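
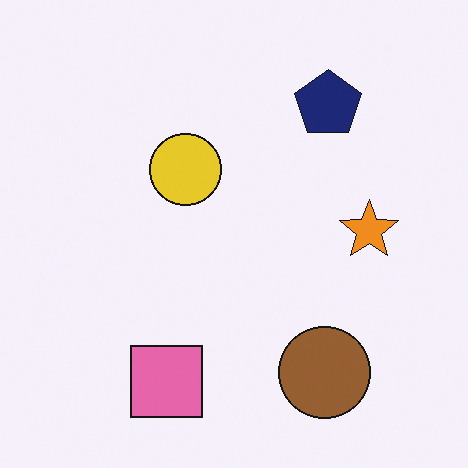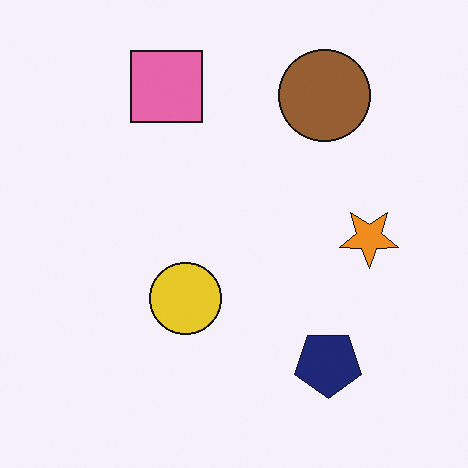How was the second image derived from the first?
This is the original image flipped vertically (top ↔ bottom).

The pink square is in the bottom of the first image and the top of the second — shapes on opposite sides of the horizontal midline have swapped in a mirror flip.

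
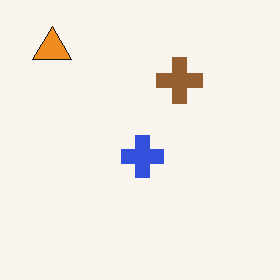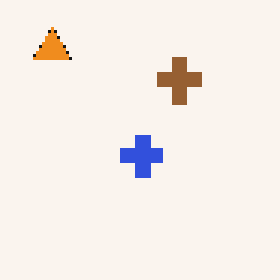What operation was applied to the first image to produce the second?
It was mildly pixelated.

Shapes are reduced to large square blocks; fine edges and outlines are lost — a downscale-then-upscale (mosaic) effect.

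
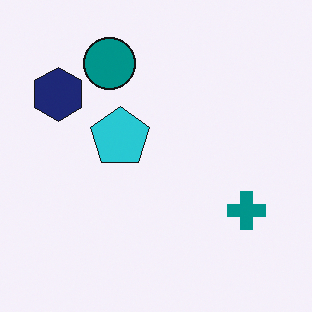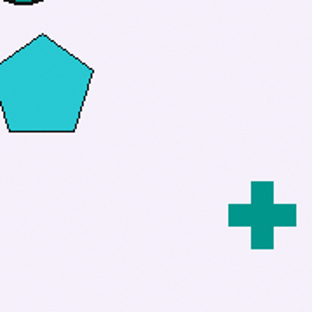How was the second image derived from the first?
The image was cropped to a noticeably smaller region and rescaled.

The visible shapes are larger and the field of view is narrower; shapes near the original edges may be partly or wholly outside the frame — a crop-and-rescale.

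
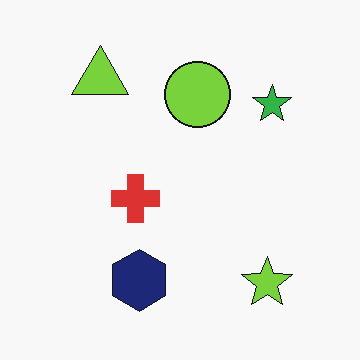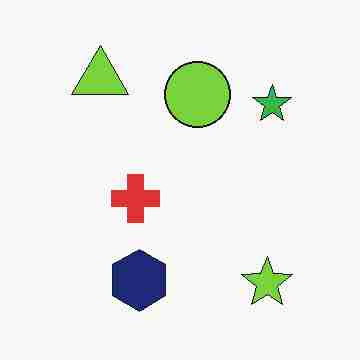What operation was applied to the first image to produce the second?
The image was heavily JPEG-compressed with obvious blocking artifacts.

Blocky 8×8 compression artifacts appear around shape edges and the flat background shows ringing — characteristic JPEG degradation.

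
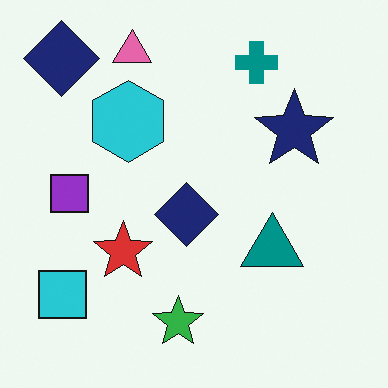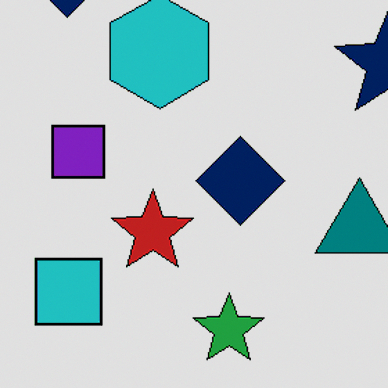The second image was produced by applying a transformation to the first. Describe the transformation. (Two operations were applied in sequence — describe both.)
It was cropped to a modestly smaller region and rescaled, then moderately posterized.

The visible shapes are larger and the field of view is narrower; shapes near the original edges may be partly or wholly outside the frame — a crop-and-rescale. Each flat color has snapped to a coarser quantized level — most visibly, the near-white background has dropped to a flat grey.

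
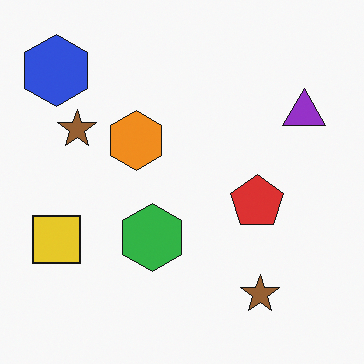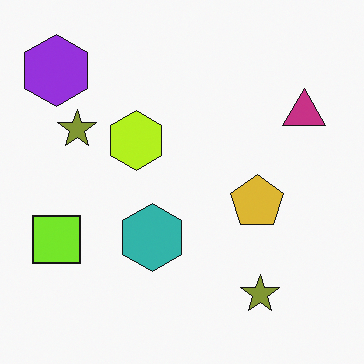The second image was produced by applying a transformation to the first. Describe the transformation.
The transformation is: hue-shifted slightly.

Every shape's color has rotated by the same amount around the hue wheel — a uniform hue shift.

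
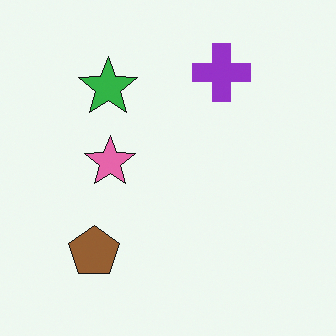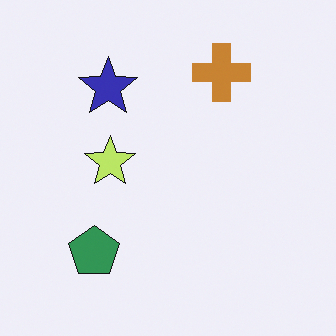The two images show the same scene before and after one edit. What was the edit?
The transformation is: hue-shifted by a moderate amount.

Every shape's color has rotated by the same amount around the hue wheel — a uniform hue shift.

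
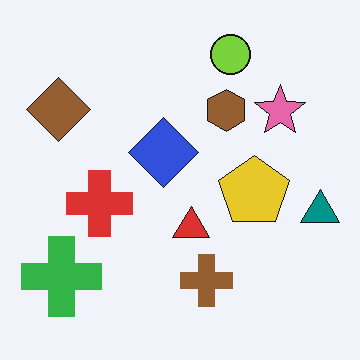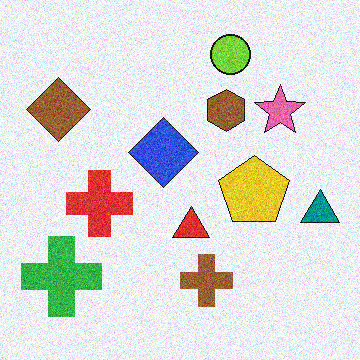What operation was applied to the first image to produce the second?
The transformation is: degraded with moderate additive noise.

Random speckle covers the whole image, including the flat background.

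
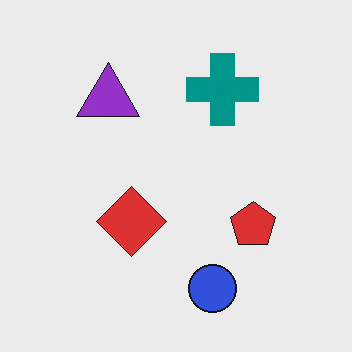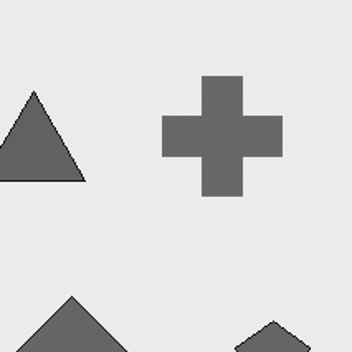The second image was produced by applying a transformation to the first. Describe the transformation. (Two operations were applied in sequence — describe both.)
Cropped tightly and scaled back up, then converted to grayscale.

The visible shapes are larger and the field of view is narrower; shapes near the original edges may be partly or wholly outside the frame — a crop-and-rescale. All color is removed — every shape is now a shade of grey.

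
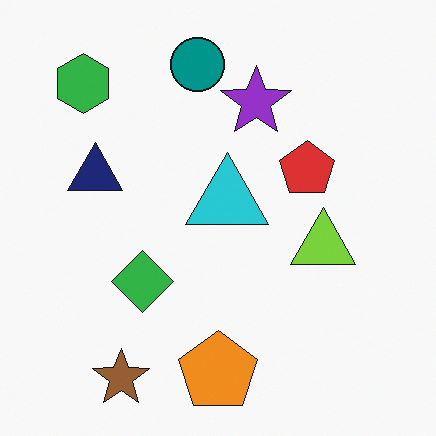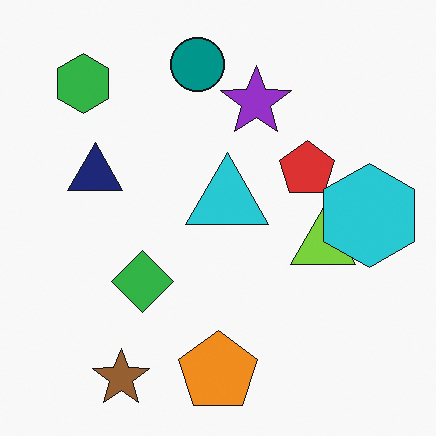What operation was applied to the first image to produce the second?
The image was overlaid with an additional cyan hexagon.

A cyan hexagon appears in the second image that is absent from the first.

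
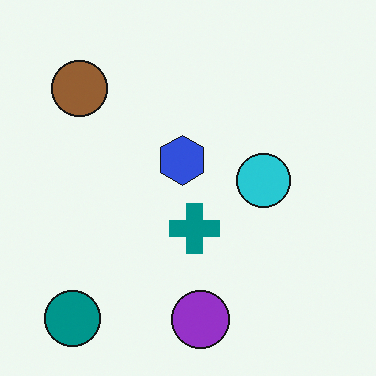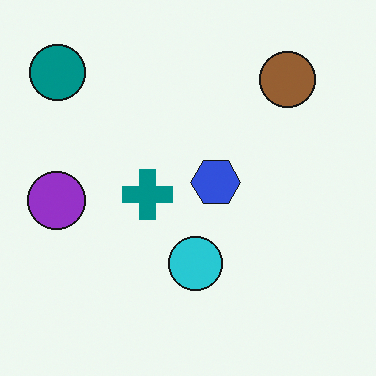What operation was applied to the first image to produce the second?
Rotated 90° clockwise.

The teal circle sits in the bottom-left of the first image and the top-left of the second — consistent with a whole-image 90° clockwise rotation.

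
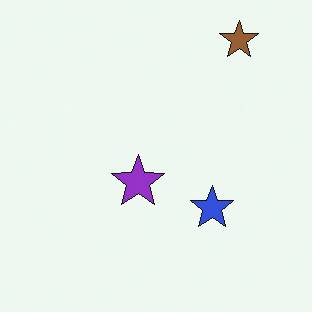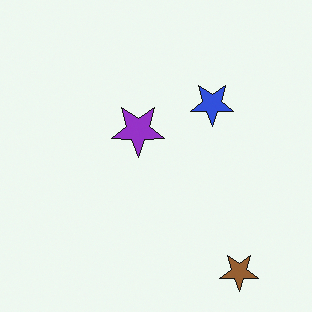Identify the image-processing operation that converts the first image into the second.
It was flipped vertically (top ↔ bottom).

The brown star is in the top-right of the first image and the bottom-right of the second — shapes on opposite sides of the horizontal midline have swapped in a mirror flip.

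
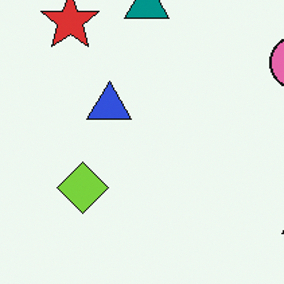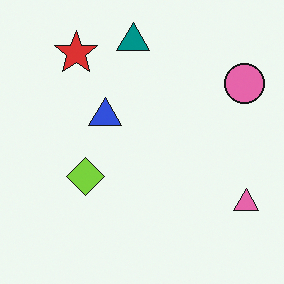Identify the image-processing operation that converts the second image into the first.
The image was cropped slightly and scaled back up.

The visible shapes are larger and the field of view is narrower; shapes near the original edges may be partly or wholly outside the frame — a crop-and-rescale.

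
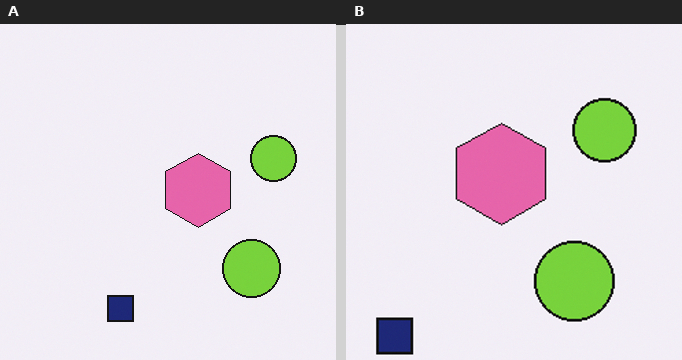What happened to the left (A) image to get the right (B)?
The image was cropped slightly and scaled back up.

The visible shapes are larger and the field of view is narrower; shapes near the original edges may be partly or wholly outside the frame — a crop-and-rescale.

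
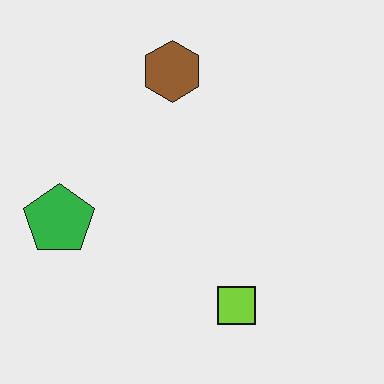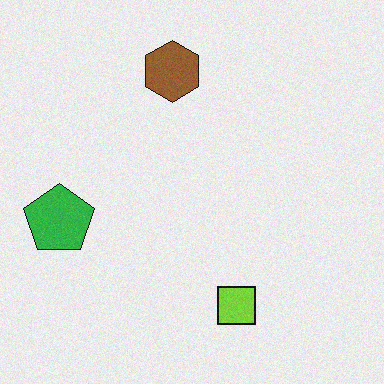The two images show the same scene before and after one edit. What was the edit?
The transformation is: degraded with subtle gaussian noise.

Random speckle covers the whole image, including the flat background.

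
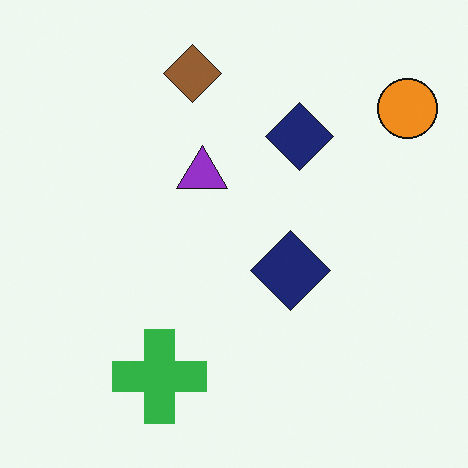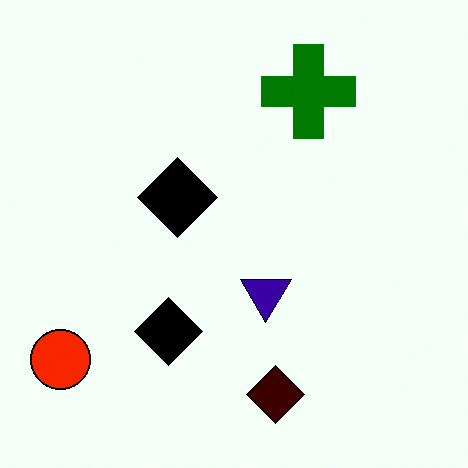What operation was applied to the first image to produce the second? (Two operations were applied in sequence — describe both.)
This is the original image given much higher contrast, then rotated 180°.

Tones are pushed away from mid-grey across the whole image — a global contrast change. The orange circle sits in the top-right of the first image and the bottom-left of the second — consistent with a whole-image 180° rotation.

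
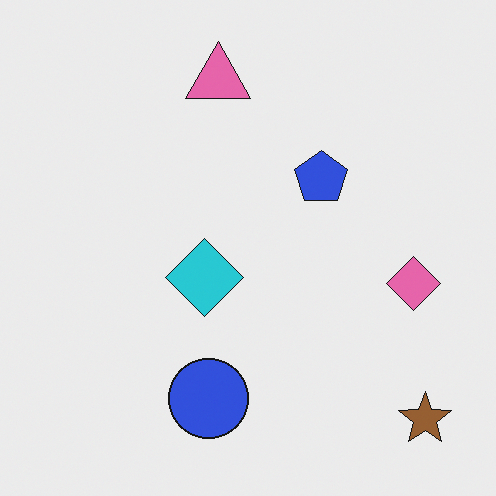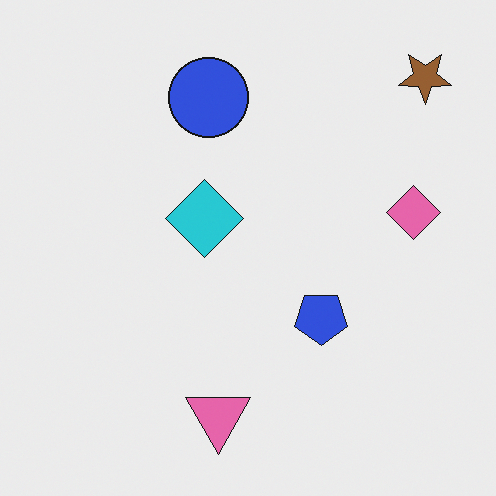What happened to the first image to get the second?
Flipped vertically (top ↔ bottom).

The brown star is in the bottom-right of the first image and the top-right of the second — shapes on opposite sides of the horizontal midline have swapped in a mirror flip.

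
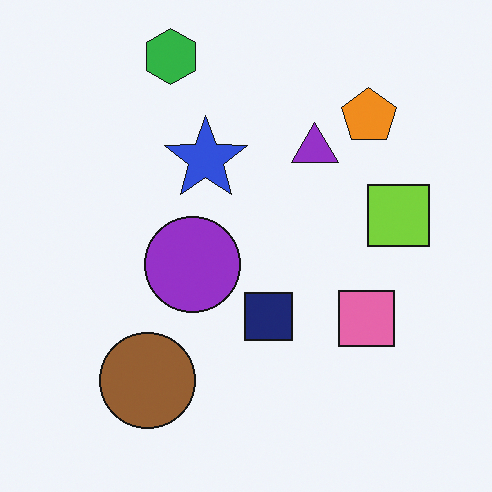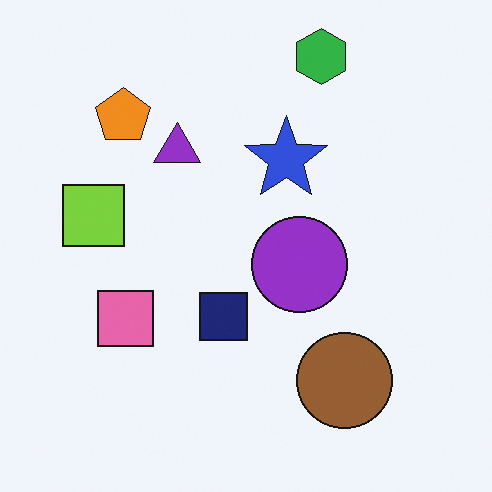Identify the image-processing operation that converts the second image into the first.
It was flipped horizontally (left ↔ right).

The lime square is in the left of the second image and the right of the first — shapes on opposite sides of the vertical midline have swapped in a mirror flip.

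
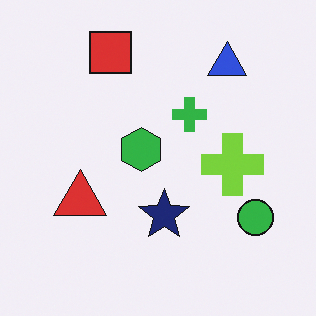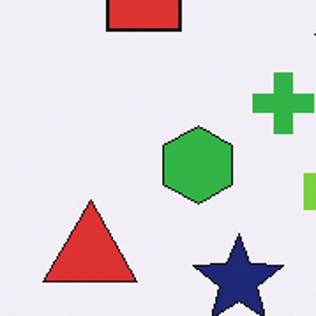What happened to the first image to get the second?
The transformation is: cropped tightly and scaled back up.

The visible shapes are larger and the field of view is narrower; shapes near the original edges may be partly or wholly outside the frame — a crop-and-rescale.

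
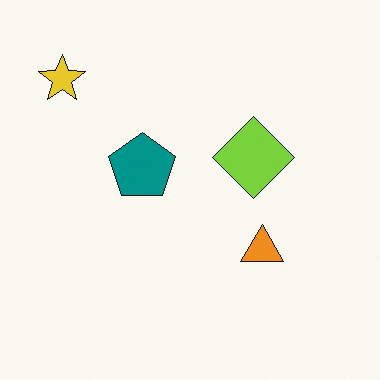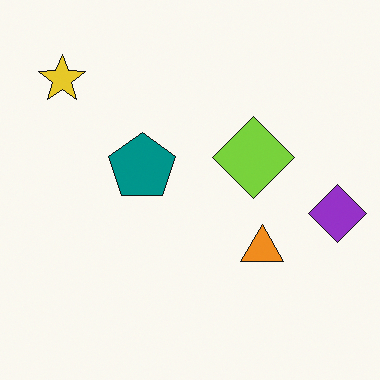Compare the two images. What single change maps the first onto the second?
The image was overlaid with an additional purple diamond.

A purple diamond appears in the second image that is absent from the first.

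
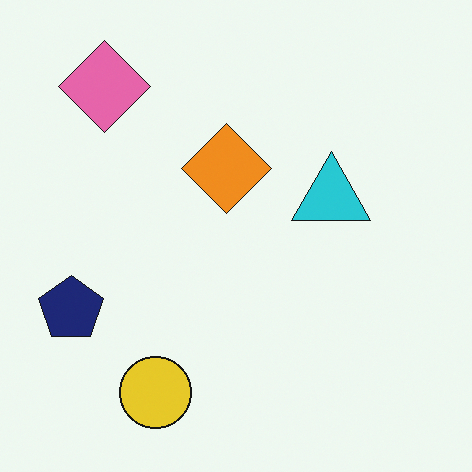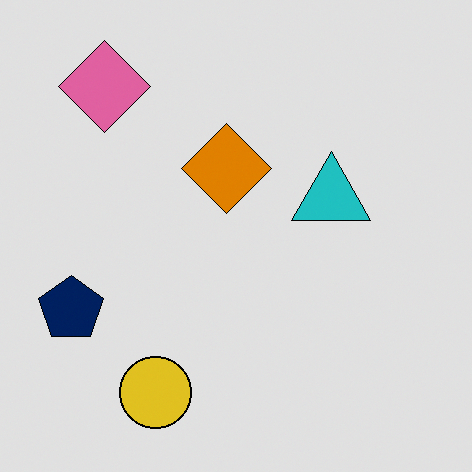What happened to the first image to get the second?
The second image is the first moderately posterized.

Each flat color has snapped to a coarser quantized level — most visibly, the near-white background has dropped to a flat grey.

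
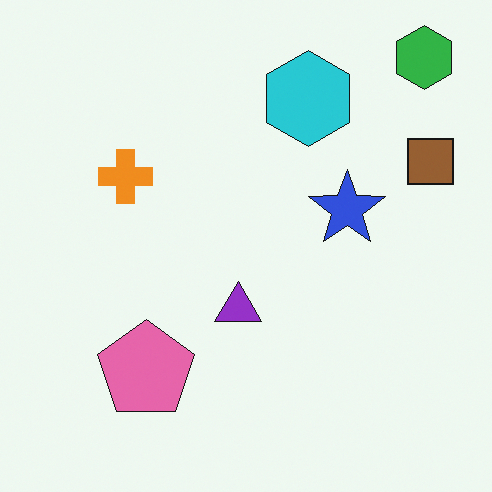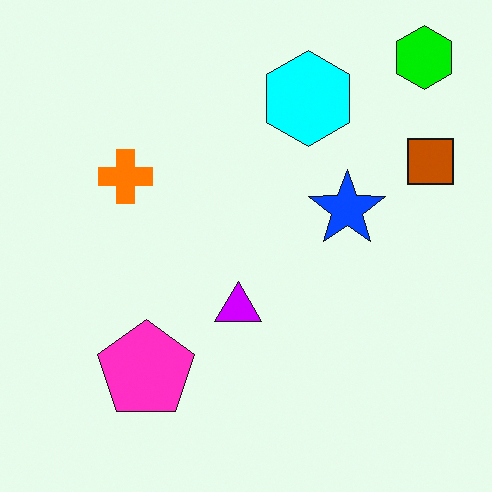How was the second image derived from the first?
This is the original image heavily oversaturated.

All colors are more vivid — a global saturation change.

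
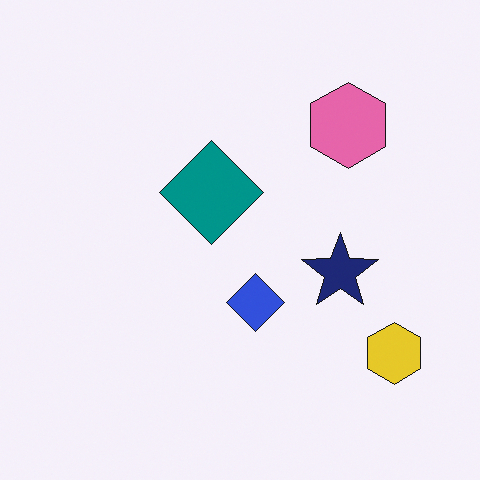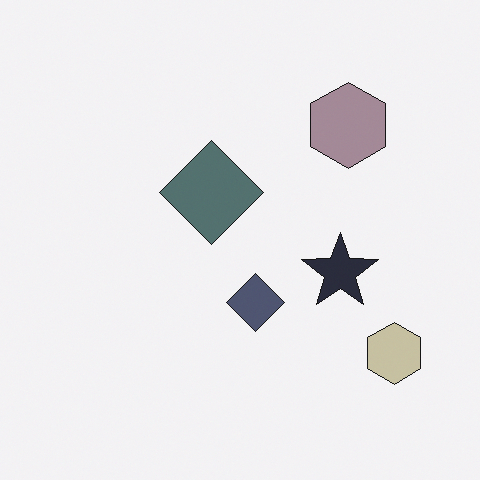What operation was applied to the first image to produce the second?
This is the original image heavily desaturated.

All colors are more muted and greyish — a global saturation change.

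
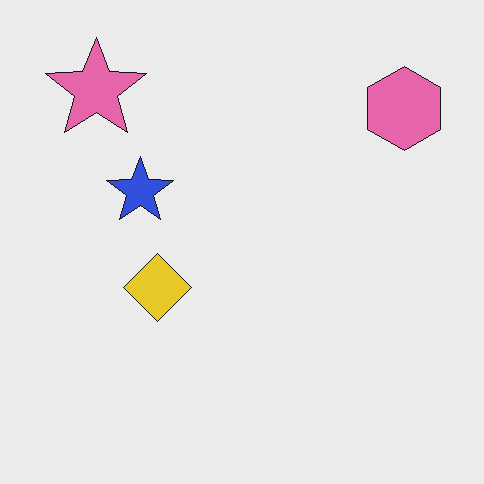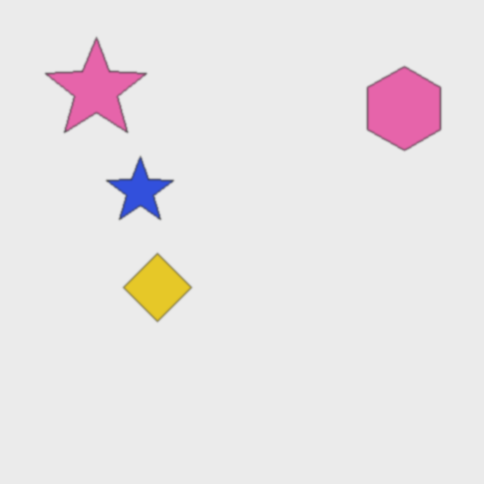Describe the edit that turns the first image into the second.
The transformation is: given a subtle gaussian blur.

Shape edges and outlines are uniformly softened across the whole image.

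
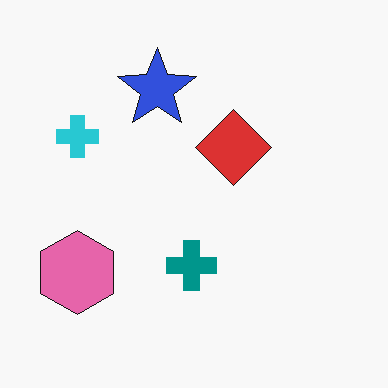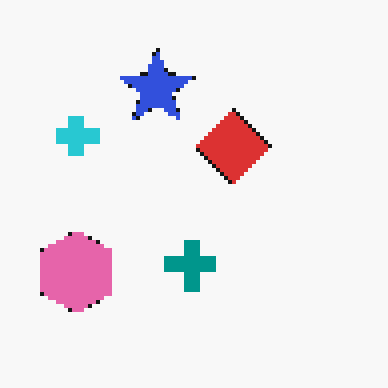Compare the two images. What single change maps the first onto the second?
The transformation is: lightly pixelated (a mild mosaic effect).

Shapes are reduced to large square blocks; fine edges and outlines are lost — a downscale-then-upscale (mosaic) effect.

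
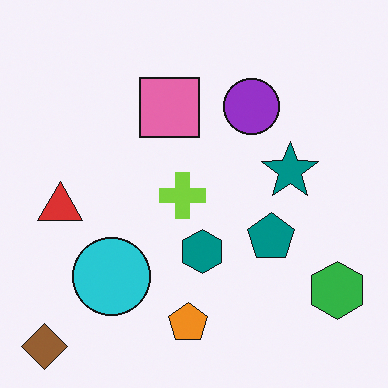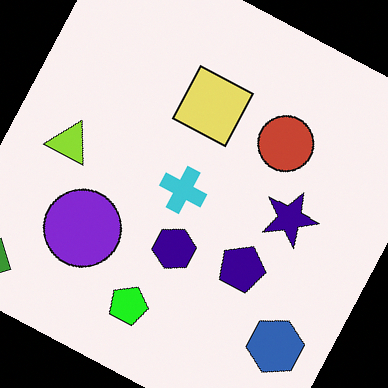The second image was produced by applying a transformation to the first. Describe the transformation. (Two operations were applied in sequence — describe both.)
The second image is the first hue-shifted noticeably, then rotated clockwise by a clearly visible amount.

Every shape's color has rotated by the same amount around the hue wheel — a uniform hue shift. Every shape is tilted by the same angle and the image corners show triangular fill wedges — a whole-image rotation by a non-right angle.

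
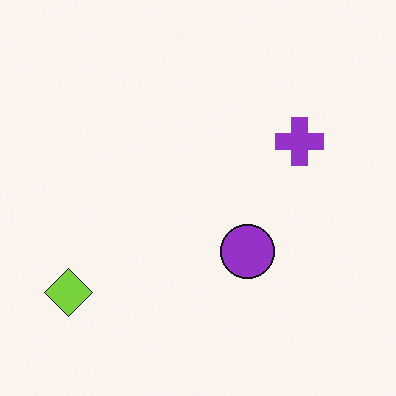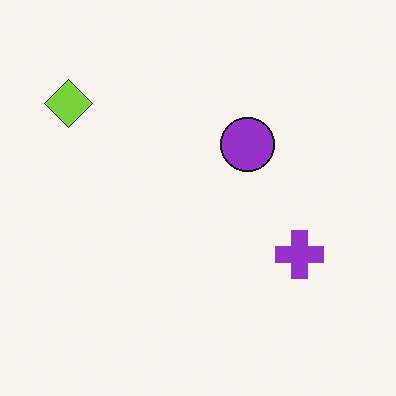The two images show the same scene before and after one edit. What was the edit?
It was flipped vertically (top ↔ bottom).

The lime diamond is in the bottom-left of the first image and the top-left of the second — shapes on opposite sides of the horizontal midline have swapped in a mirror flip.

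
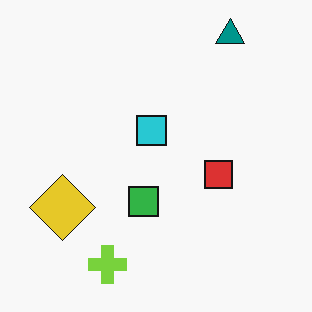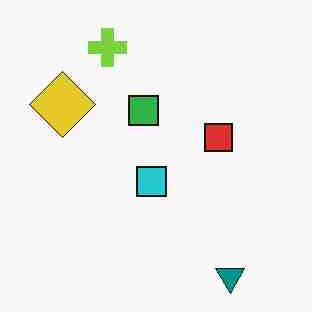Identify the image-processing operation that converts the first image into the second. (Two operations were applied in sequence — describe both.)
The transformation is: degraded with heavy JPEG compression, then flipped vertically (top ↔ bottom).

Blocky 8×8 compression artifacts appear around shape edges and the flat background shows ringing — characteristic JPEG degradation. The teal triangle is in the top-right of the first image and the bottom-right of the second — shapes on opposite sides of the horizontal midline have swapped in a mirror flip.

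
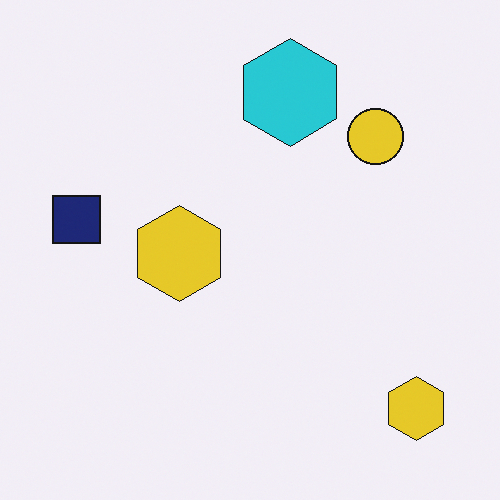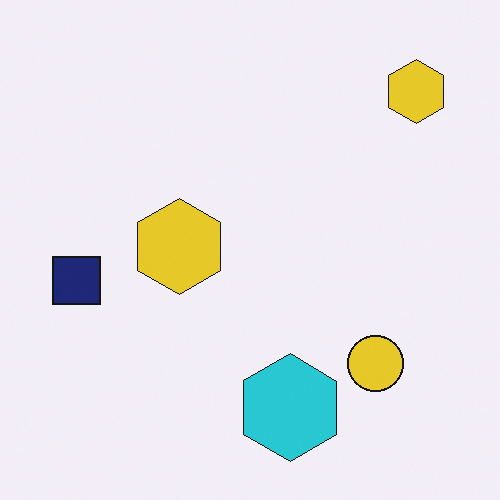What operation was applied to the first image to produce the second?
It was flipped vertically (top ↔ bottom).

The cyan hexagon is in the top of the first image and the bottom of the second — shapes on opposite sides of the horizontal midline have swapped in a mirror flip.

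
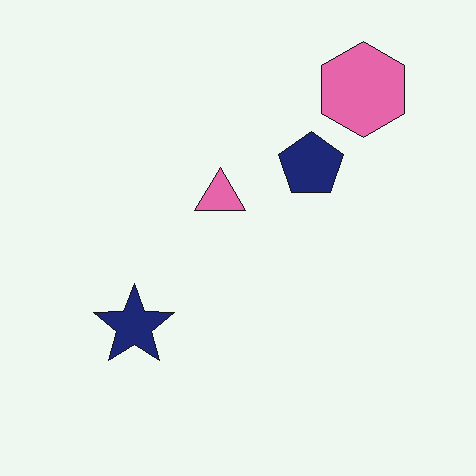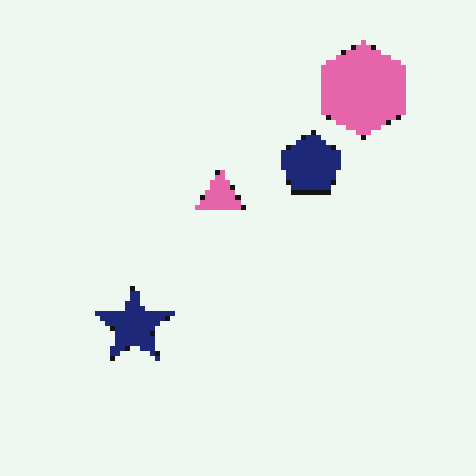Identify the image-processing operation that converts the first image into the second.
It was lightly pixelated (a mild mosaic effect).

Shapes are reduced to large square blocks; fine edges and outlines are lost — a downscale-then-upscale (mosaic) effect.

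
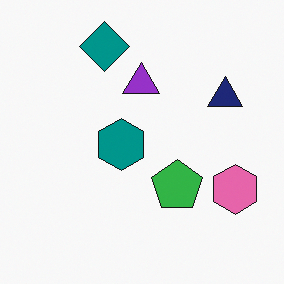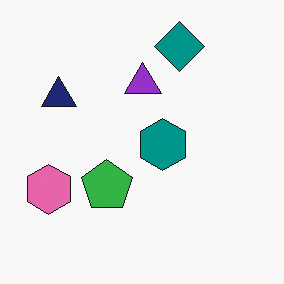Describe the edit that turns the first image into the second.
The second image is the first flipped horizontally (left ↔ right).

The pink hexagon is in the right of the first image and the left of the second — shapes on opposite sides of the vertical midline have swapped in a mirror flip.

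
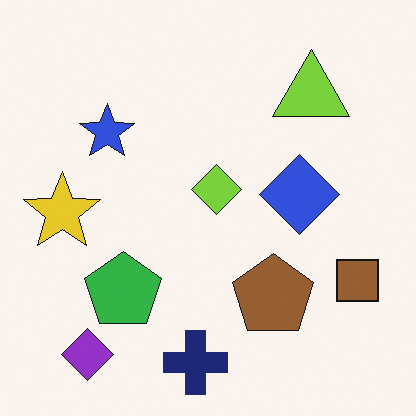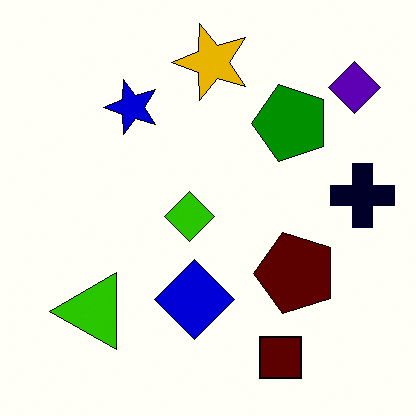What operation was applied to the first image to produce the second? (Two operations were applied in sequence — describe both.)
The transformation is: given much higher contrast, then transposed (reflected across the top-left ↔ bottom-right diagonal).

Tones are pushed away from mid-grey across the whole image — a global contrast change. Shapes have swapped their row and column positions — what was in the top-right is now in the bottom-left — a diagonal reflection.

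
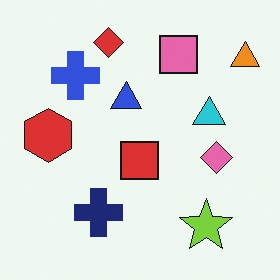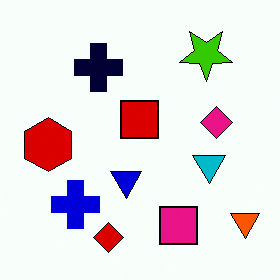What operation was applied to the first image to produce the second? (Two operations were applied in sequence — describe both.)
The transformation is: flipped vertically (top ↔ bottom), then given much higher contrast.

The red diamond is in the top of the first image and the bottom of the second — shapes on opposite sides of the horizontal midline have swapped in a mirror flip. Tones are pushed away from mid-grey across the whole image — a global contrast change.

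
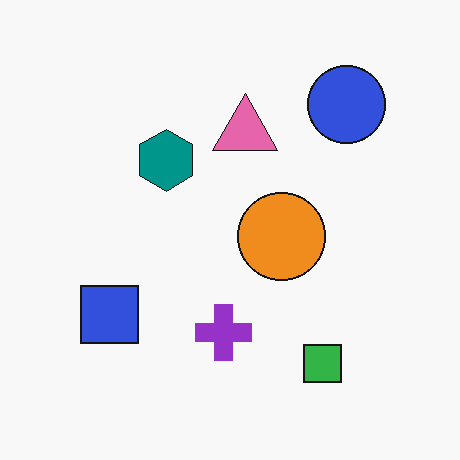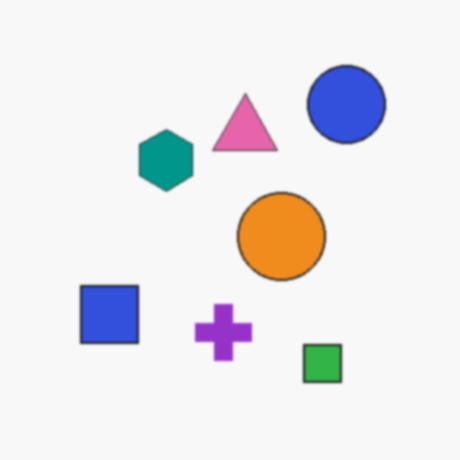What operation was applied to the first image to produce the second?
Given a subtle gaussian blur.

Shape edges and outlines are uniformly softened across the whole image.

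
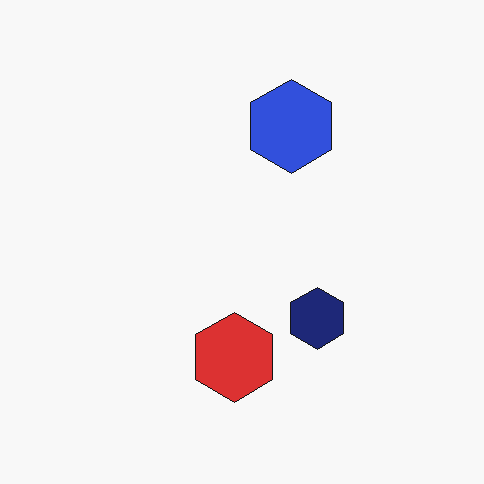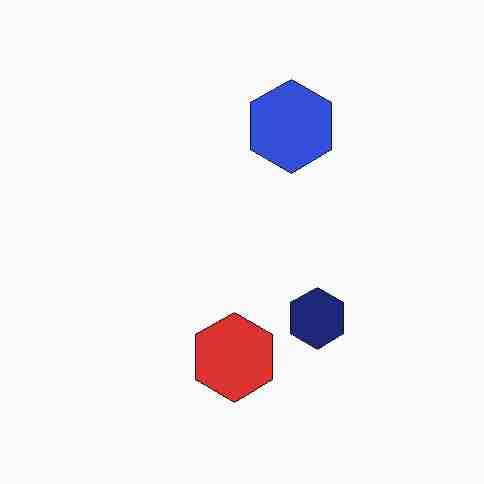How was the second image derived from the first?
It was degraded with heavy JPEG compression.

Blocky 8×8 compression artifacts appear around shape edges and the flat background shows ringing — characteristic JPEG degradation.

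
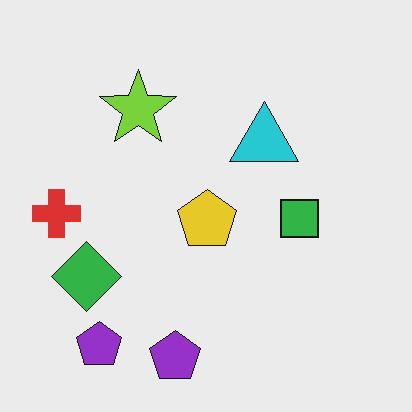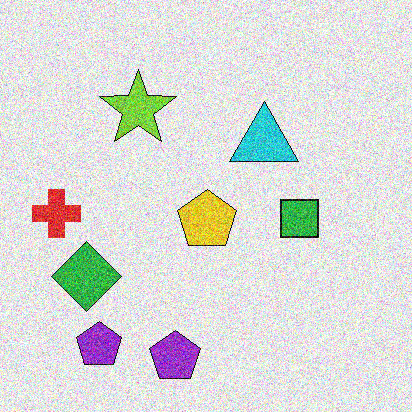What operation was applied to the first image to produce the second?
Degraded with heavy additive noise.

Random speckle covers the whole image, including the flat background.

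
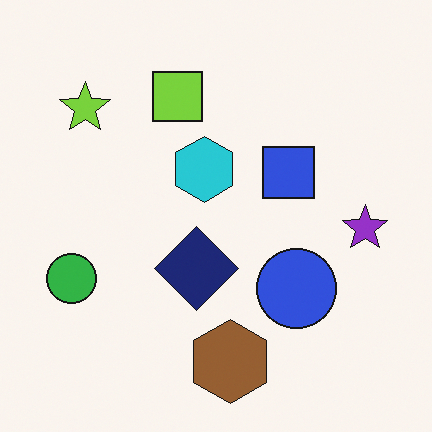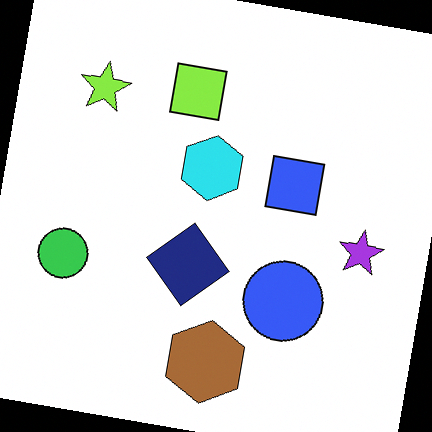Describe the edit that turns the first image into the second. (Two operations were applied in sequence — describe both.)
The image was rotated clockwise by a slight angle, then slightly brightened.

Every shape is tilted by the same angle and the image corners show triangular fill wedges — a whole-image rotation by a non-right angle. Every pixel — background and shapes alike — is uniformly brightened.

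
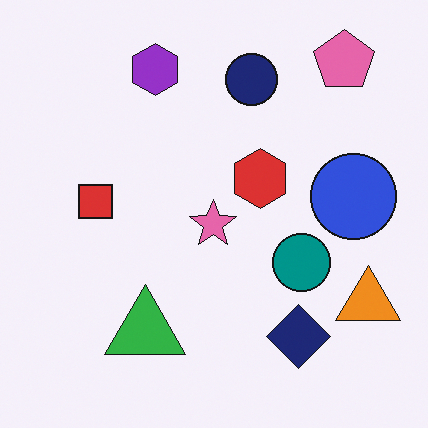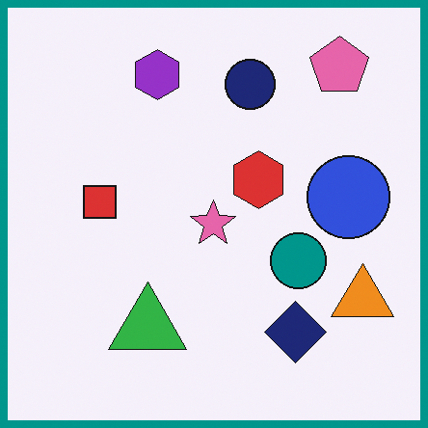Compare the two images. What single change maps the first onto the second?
It was framed with a teal border.

A solid teal frame runs around the edge of the second image, with the content slightly shrunk inside it.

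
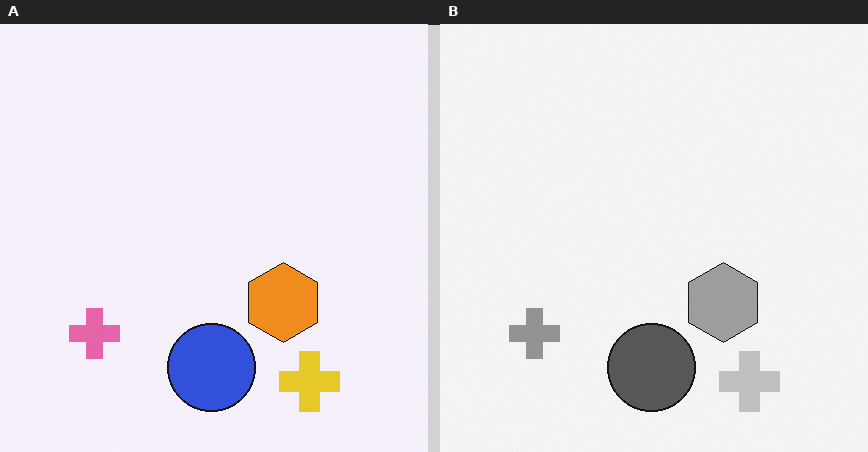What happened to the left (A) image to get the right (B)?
This is the original image converted to grayscale.

All color is removed — every shape is now a shade of grey.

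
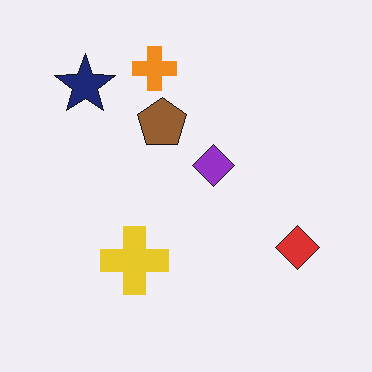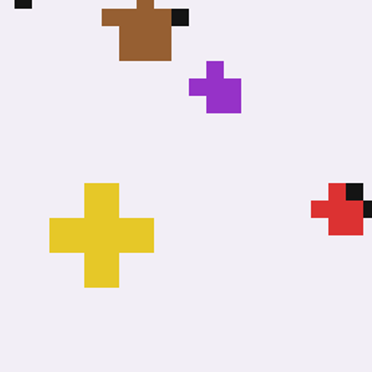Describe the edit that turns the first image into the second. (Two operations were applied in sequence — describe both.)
The image was coarsely pixelated, then cropped to a modestly smaller region and rescaled.

Shapes are reduced to large square blocks; fine edges and outlines are lost — a downscale-then-upscale (mosaic) effect. The visible shapes are larger and the field of view is narrower; shapes near the original edges may be partly or wholly outside the frame — a crop-and-rescale.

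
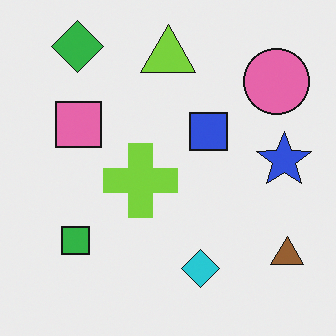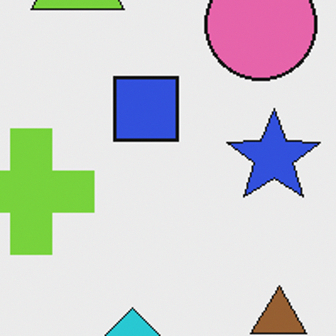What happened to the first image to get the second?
The second image is the first cropped to a noticeably smaller region and rescaled.

The visible shapes are larger and the field of view is narrower; shapes near the original edges may be partly or wholly outside the frame — a crop-and-rescale.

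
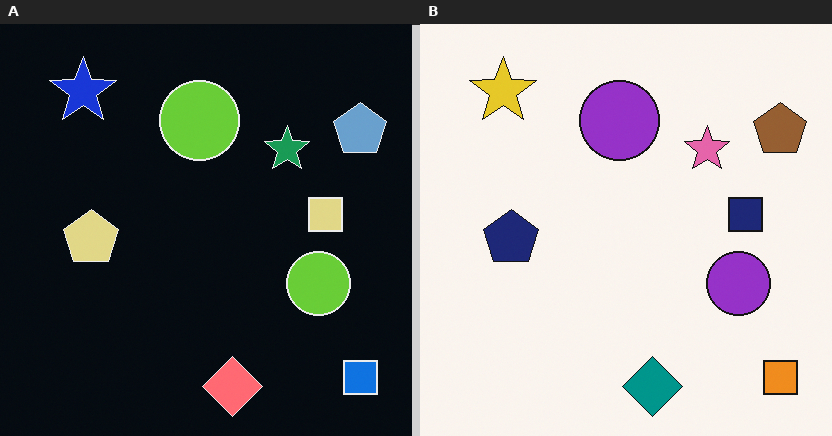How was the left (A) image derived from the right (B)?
It was color-inverted (negative).

The light background has become dark and every shape's color is its complement — a photographic negative.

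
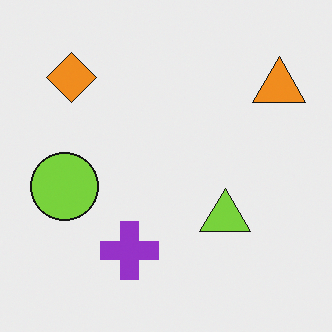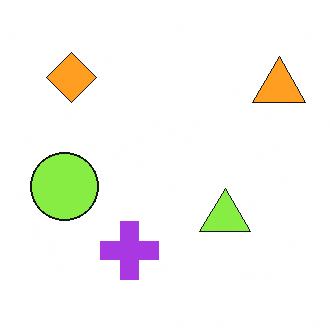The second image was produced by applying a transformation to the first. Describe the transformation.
The transformation is: slightly brightened.

Every pixel — background and shapes alike — is uniformly brightened.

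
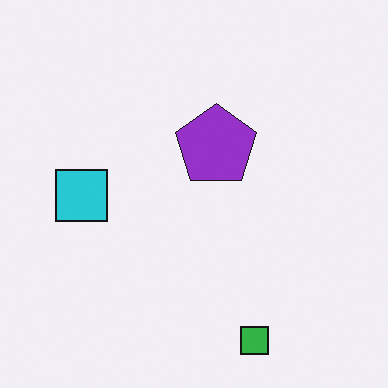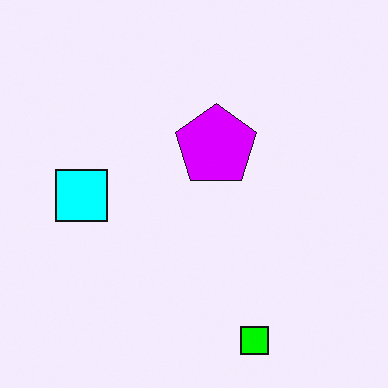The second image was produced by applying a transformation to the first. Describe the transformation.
The image was heavily oversaturated.

All colors are more vivid — a global saturation change.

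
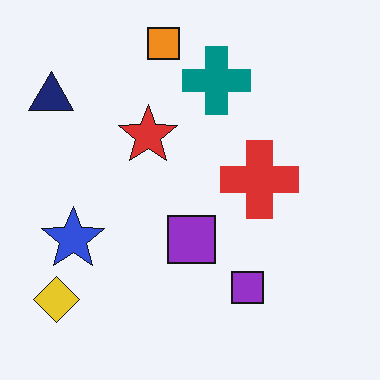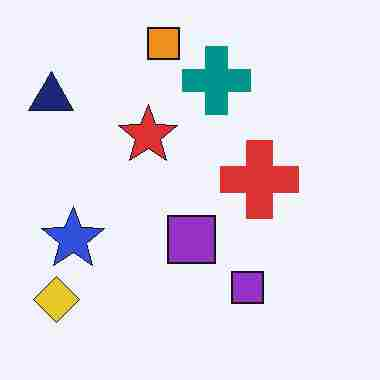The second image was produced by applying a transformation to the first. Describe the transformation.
The second image is the first degraded with heavy JPEG compression.

Blocky 8×8 compression artifacts appear around shape edges and the flat background shows ringing — characteristic JPEG degradation.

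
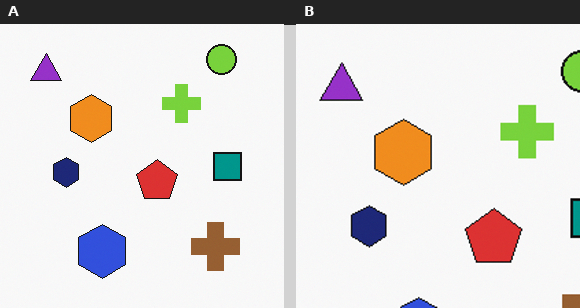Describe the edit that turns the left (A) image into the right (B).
The right (B) image is the left (A) cropped to a modestly smaller region and rescaled.

The visible shapes are larger and the field of view is narrower; shapes near the original edges may be partly or wholly outside the frame — a crop-and-rescale.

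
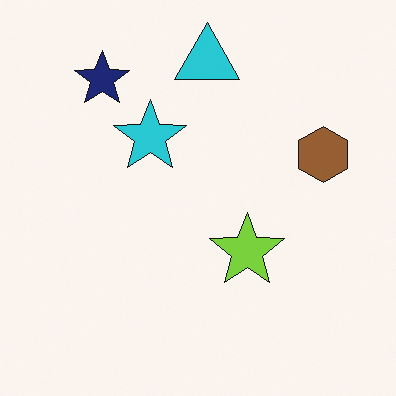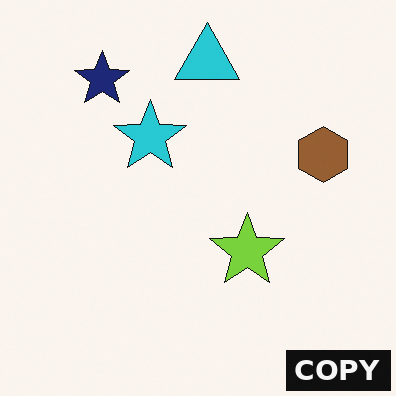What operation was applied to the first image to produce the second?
It was watermarked with the text "COPY" in the lower-right corner.

A dark label reading "COPY" appears in the lower-right corner.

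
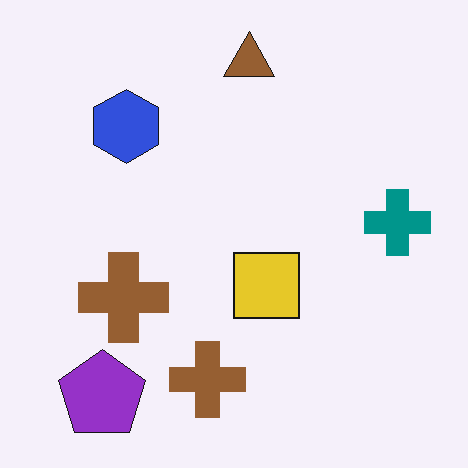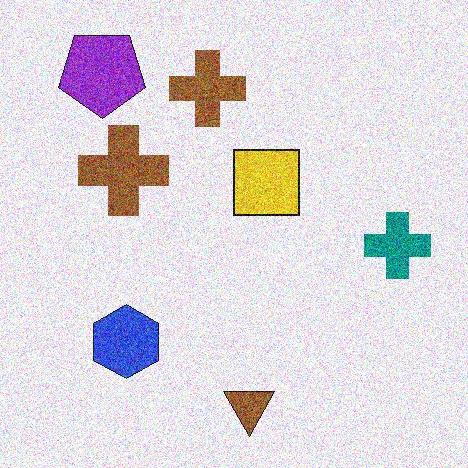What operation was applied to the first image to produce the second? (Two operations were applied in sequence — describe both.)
The image was degraded with heavy additive noise, then flipped vertically (top ↔ bottom).

Random speckle covers the whole image, including the flat background. The brown triangle is in the top of the first image and the bottom of the second — shapes on opposite sides of the horizontal midline have swapped in a mirror flip.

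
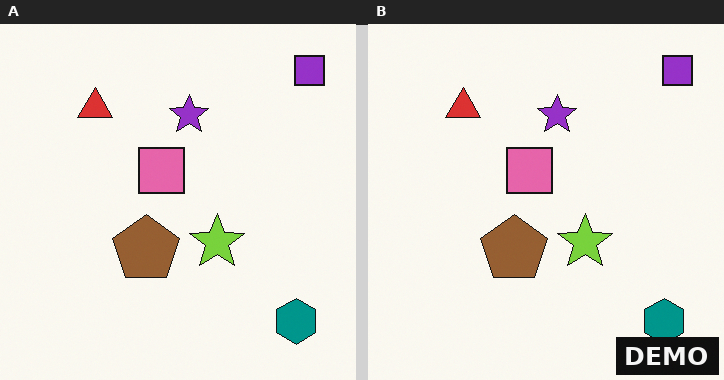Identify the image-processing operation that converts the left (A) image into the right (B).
The transformation is: watermarked with the text "DEMO" in the lower-right corner.

A dark label reading "DEMO" appears in the lower-right corner.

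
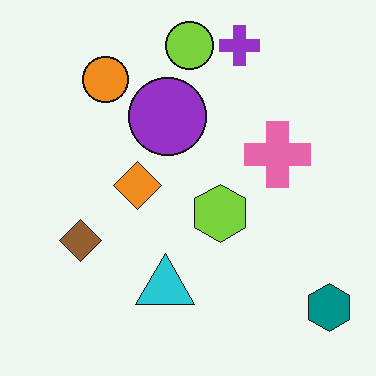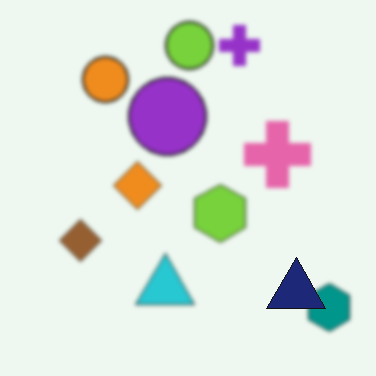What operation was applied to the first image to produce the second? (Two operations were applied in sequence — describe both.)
The transformation is: lightly blurred, then overlaid with an additional navy triangle.

Shape edges and outlines are uniformly softened across the whole image. A navy triangle appears in the second image that is absent from the first.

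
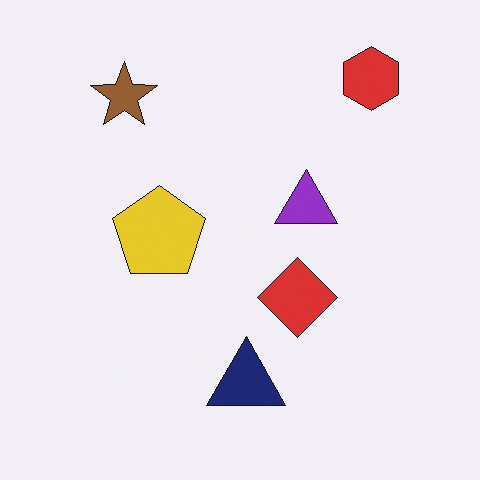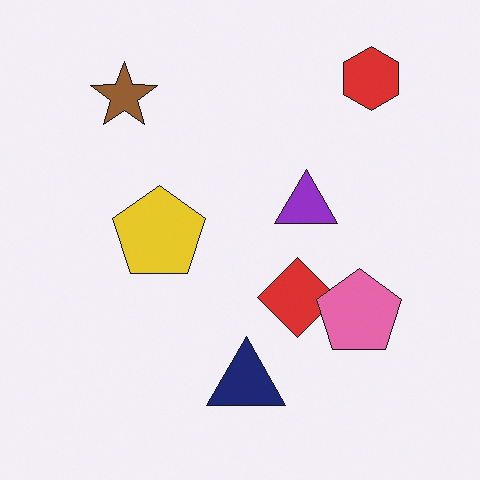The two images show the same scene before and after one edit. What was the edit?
The image was overlaid with an additional pink pentagon.

A pink pentagon appears in the second image that is absent from the first.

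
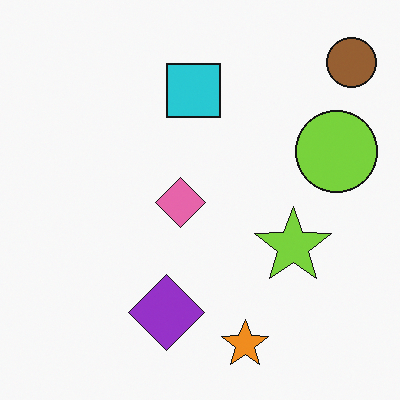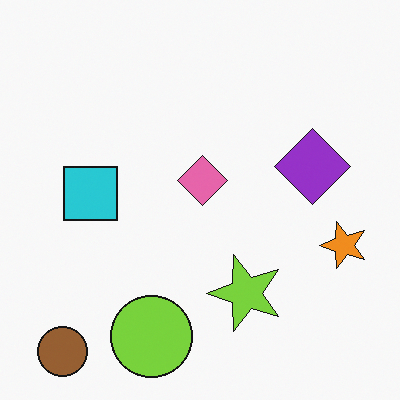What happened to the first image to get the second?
The image was transposed (reflected across the top-left ↔ bottom-right diagonal).

Shapes have swapped their row and column positions — what was in the top-right is now in the bottom-left — a diagonal reflection.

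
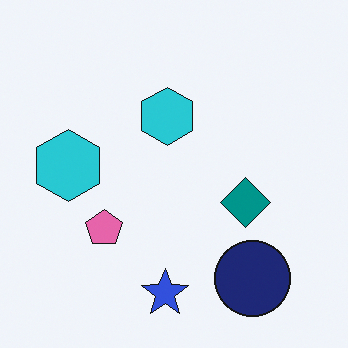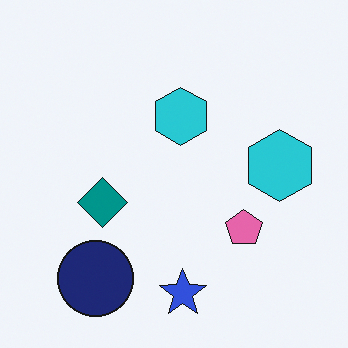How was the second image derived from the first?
The second image is the first flipped horizontally (left ↔ right).

The navy circle is in the bottom-right of the first image and the bottom-left of the second — shapes on opposite sides of the vertical midline have swapped in a mirror flip.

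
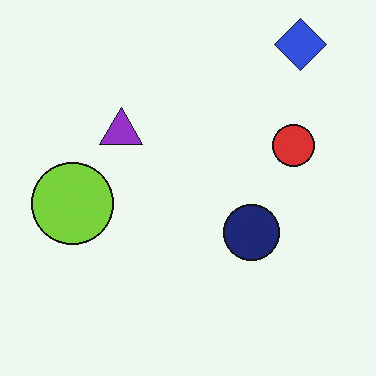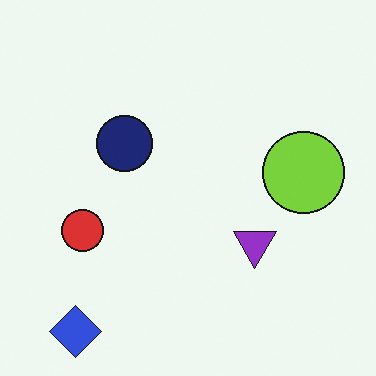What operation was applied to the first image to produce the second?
The image was rotated 180°.

The blue diamond sits in the top-right of the first image and the bottom-left of the second — consistent with a whole-image 180° rotation.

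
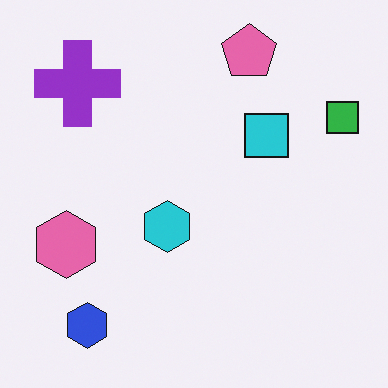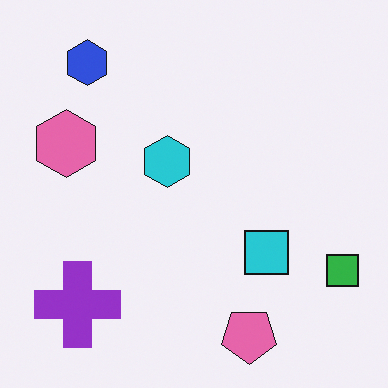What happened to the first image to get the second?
It was flipped vertically (top ↔ bottom).

The pink pentagon is in the top of the first image and the bottom of the second — shapes on opposite sides of the horizontal midline have swapped in a mirror flip.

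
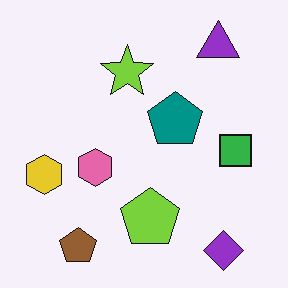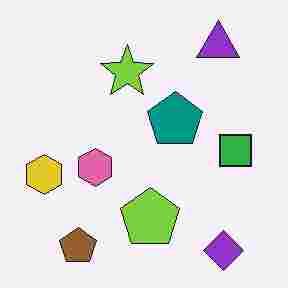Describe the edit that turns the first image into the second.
It was degraded with heavy JPEG compression.

Blocky 8×8 compression artifacts appear around shape edges and the flat background shows ringing — characteristic JPEG degradation.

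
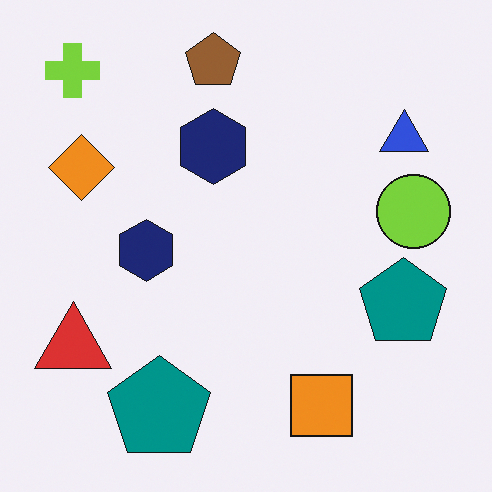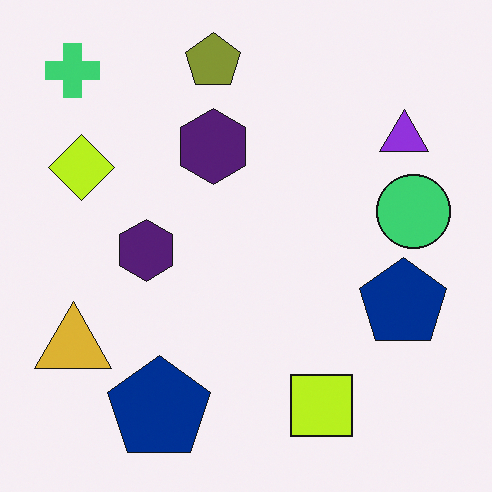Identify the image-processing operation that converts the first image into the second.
The transformation is: hue-shifted slightly.

Every shape's color has rotated by the same amount around the hue wheel — a uniform hue shift.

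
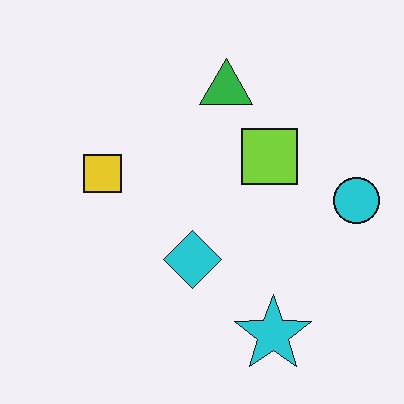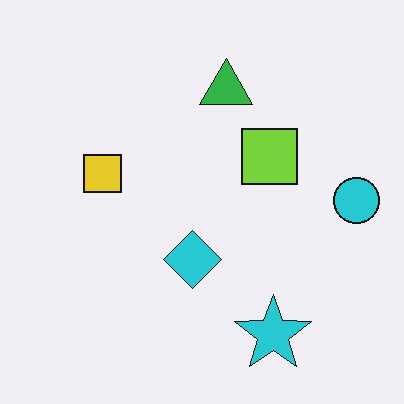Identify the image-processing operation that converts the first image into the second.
This is the original image JPEG-compressed with visible artifacts.

Blocky 8×8 compression artifacts appear around shape edges and the flat background shows ringing — characteristic JPEG degradation.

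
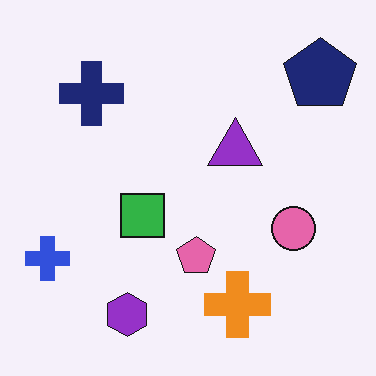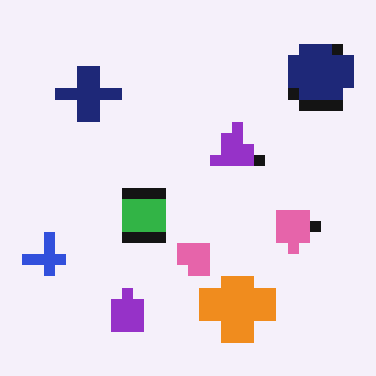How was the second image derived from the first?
The transformation is: coarsely pixelated.

Shapes are reduced to large square blocks; fine edges and outlines are lost — a downscale-then-upscale (mosaic) effect.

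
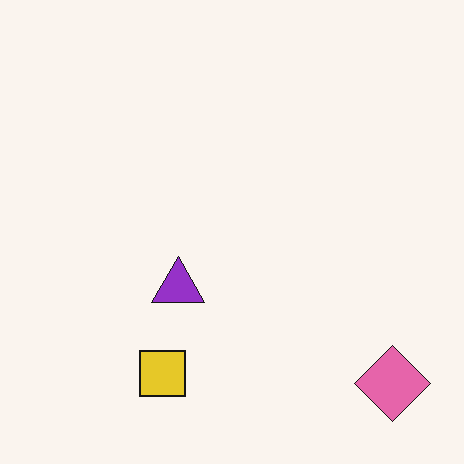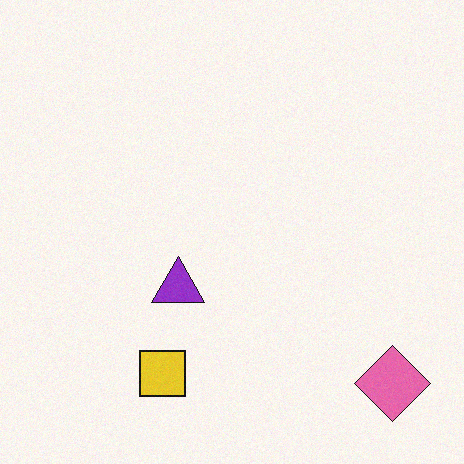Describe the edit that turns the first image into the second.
This is the original image degraded with subtle gaussian noise.

Random speckle covers the whole image, including the flat background.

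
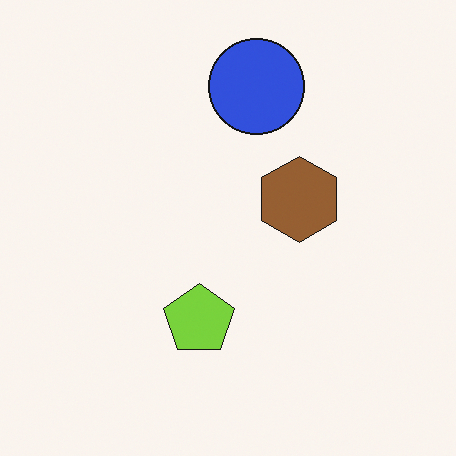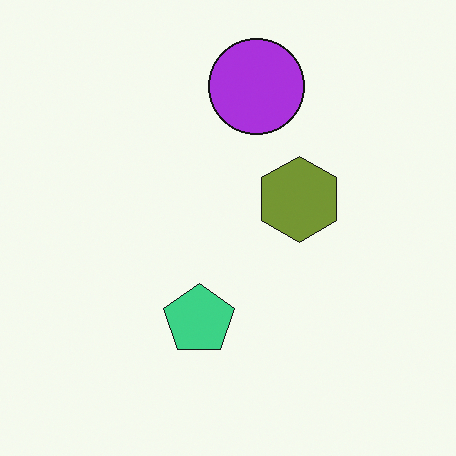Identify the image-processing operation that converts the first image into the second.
The second image is the first hue-shifted by a small amount.

Every shape's color has rotated by the same amount around the hue wheel — a uniform hue shift.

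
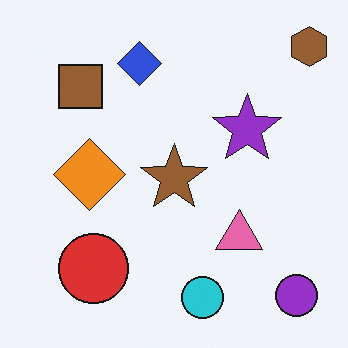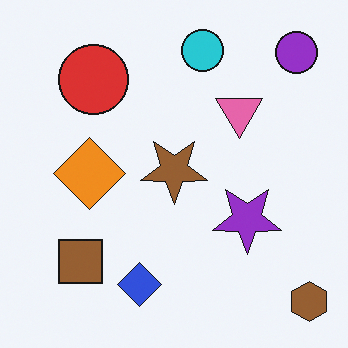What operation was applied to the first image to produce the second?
This is the original image flipped vertically (top ↔ bottom).

The brown hexagon is in the top-right of the first image and the bottom-right of the second — shapes on opposite sides of the horizontal midline have swapped in a mirror flip.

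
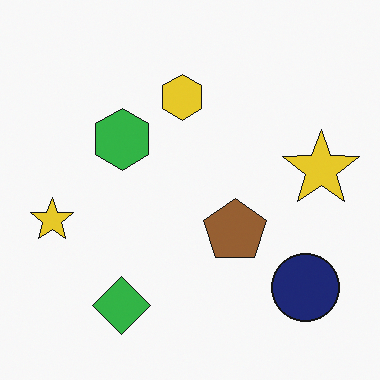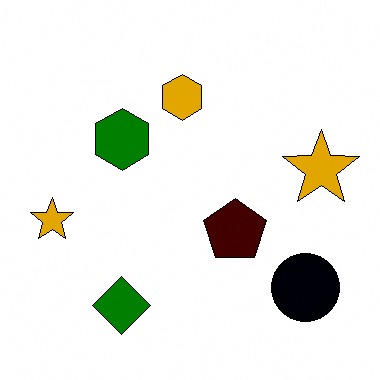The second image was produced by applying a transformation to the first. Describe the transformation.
This is the original image given much higher contrast.

Tones are pushed away from mid-grey across the whole image — a global contrast change.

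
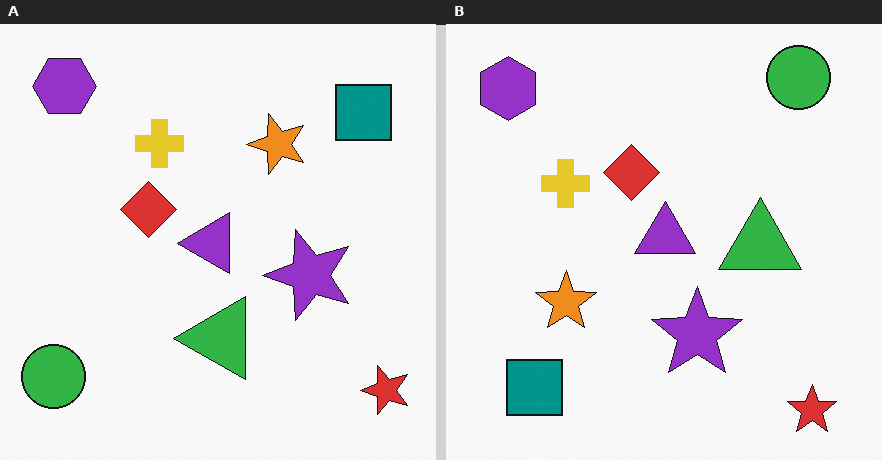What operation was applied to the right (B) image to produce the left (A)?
Transposed (reflected across the top-left ↔ bottom-right diagonal).

Shapes have swapped their row and column positions — what was in the top-right is now in the bottom-left — a diagonal reflection.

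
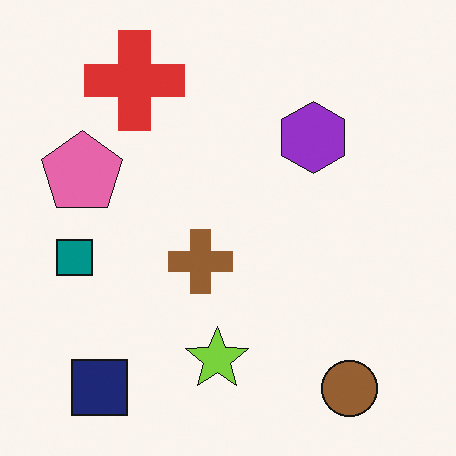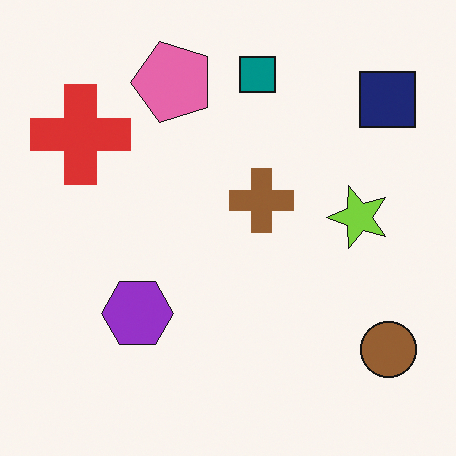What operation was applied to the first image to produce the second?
This is the original image transposed (reflected across the top-left ↔ bottom-right diagonal).

Shapes have swapped their row and column positions — what was in the top-right is now in the bottom-left — a diagonal reflection.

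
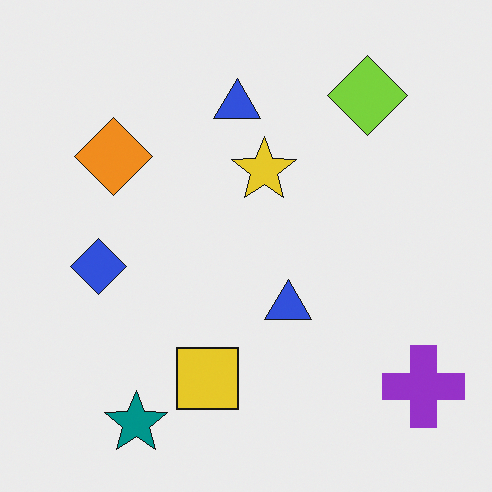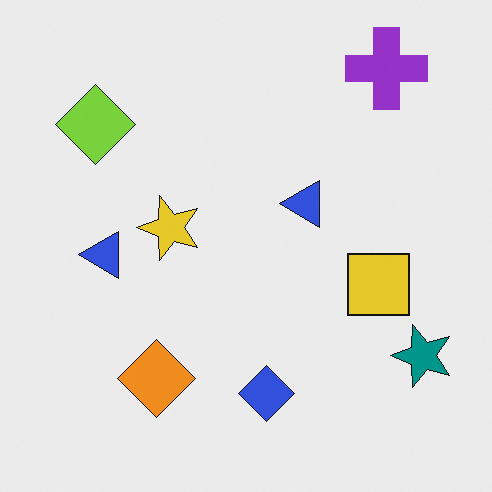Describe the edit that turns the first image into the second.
The second image is the first rotated 90° counter-clockwise.

The purple cross sits in the bottom-right of the first image and the top-right of the second — consistent with a whole-image 90° counter-clockwise rotation.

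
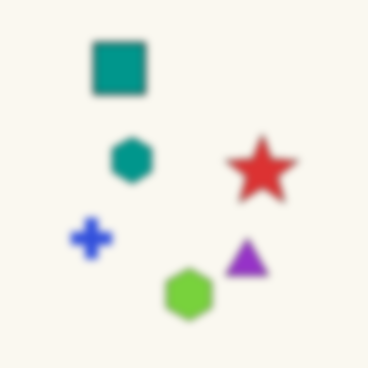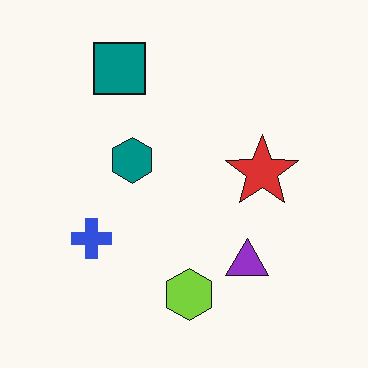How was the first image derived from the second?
This is the original image noticeably gaussian-blurred.

Shape edges and outlines are uniformly softened across the whole image.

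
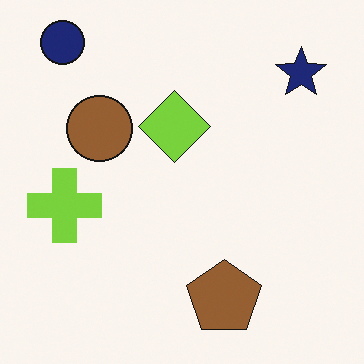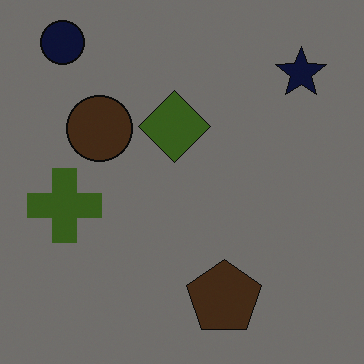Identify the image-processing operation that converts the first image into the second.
It was darkened a lot.

Every pixel — background and shapes alike — is uniformly darkened.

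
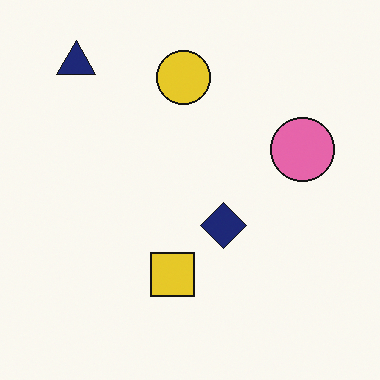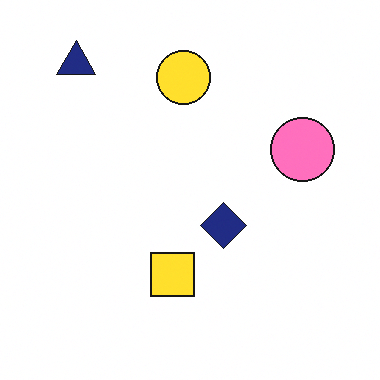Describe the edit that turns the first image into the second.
Slightly brightened.

Every pixel — background and shapes alike — is uniformly brightened.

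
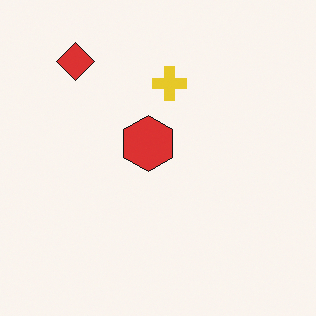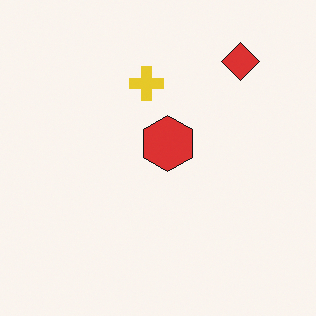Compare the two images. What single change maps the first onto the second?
The transformation is: flipped horizontally (left ↔ right).

The red diamond is in the top-left of the first image and the top-right of the second — shapes on opposite sides of the vertical midline have swapped in a mirror flip.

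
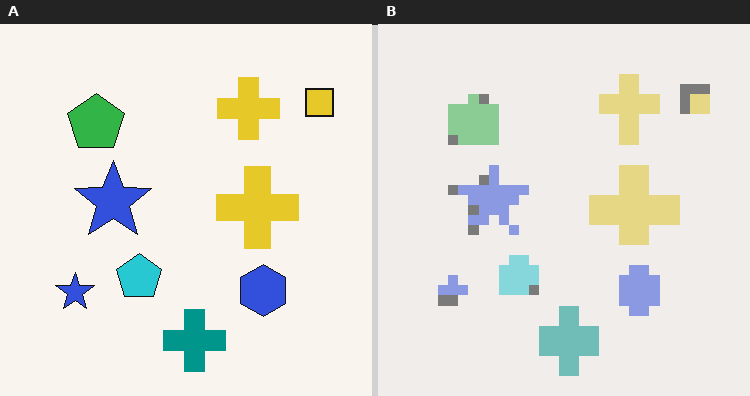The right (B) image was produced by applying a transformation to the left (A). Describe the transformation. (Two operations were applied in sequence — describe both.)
It was washed out (contrast reduced), then coarsely pixelated.

Tones are pushed toward mid-grey across the whole image — a global contrast change. Shapes are reduced to large square blocks; fine edges and outlines are lost — a downscale-then-upscale (mosaic) effect.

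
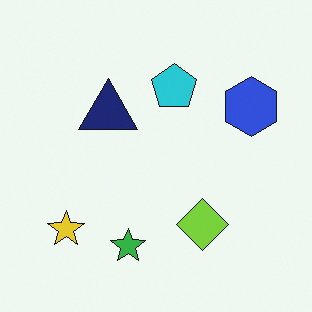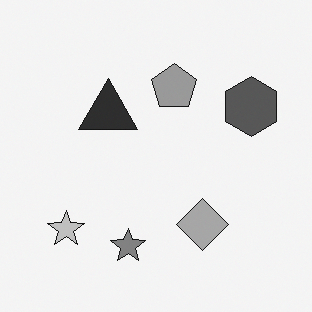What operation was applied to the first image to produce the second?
The image was converted to grayscale.

All color is removed — every shape is now a shade of grey.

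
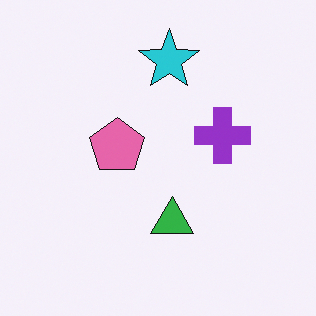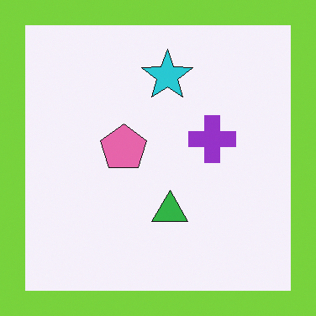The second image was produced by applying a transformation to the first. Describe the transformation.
This is the original image framed with a lime border.

A solid lime frame runs around the edge of the second image, with the content slightly shrunk inside it.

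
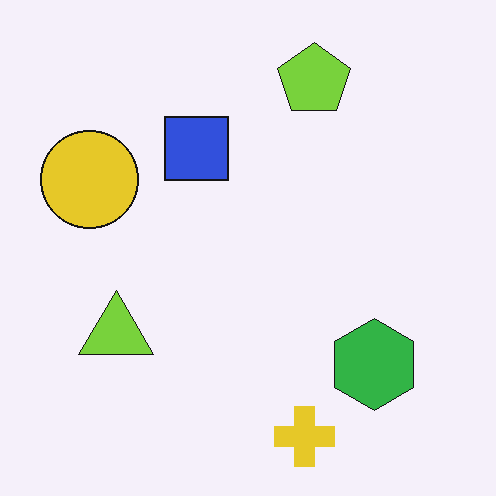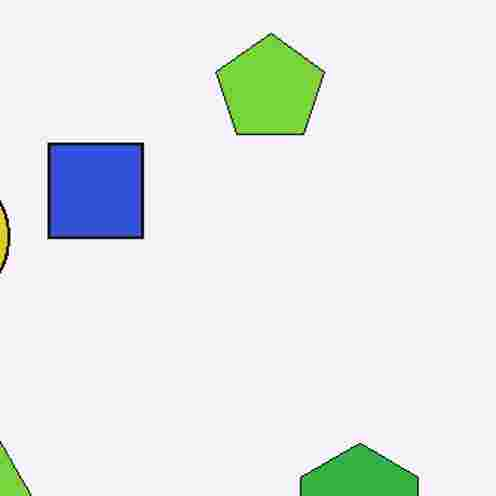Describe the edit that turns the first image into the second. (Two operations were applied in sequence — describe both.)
The second image is the first cropped to a modestly smaller region and rescaled, then heavily JPEG-compressed with obvious blocking artifacts.

The visible shapes are larger and the field of view is narrower; shapes near the original edges may be partly or wholly outside the frame — a crop-and-rescale. Blocky 8×8 compression artifacts appear around shape edges and the flat background shows ringing — characteristic JPEG degradation.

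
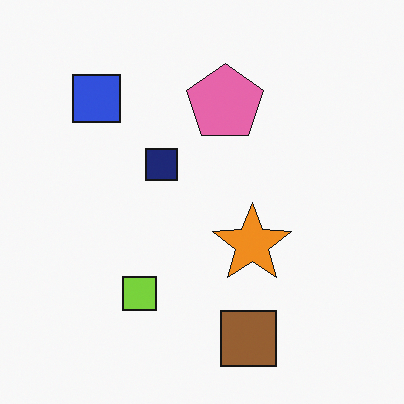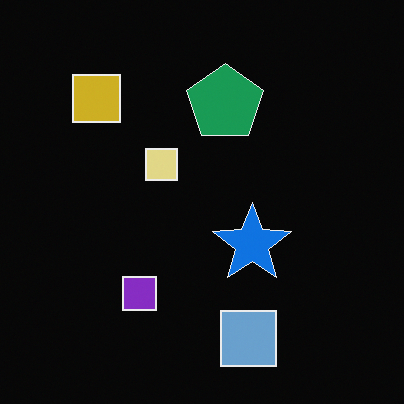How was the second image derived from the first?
This is the original image color-inverted (negative).

The light background has become dark and every shape's color is its complement — a photographic negative.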